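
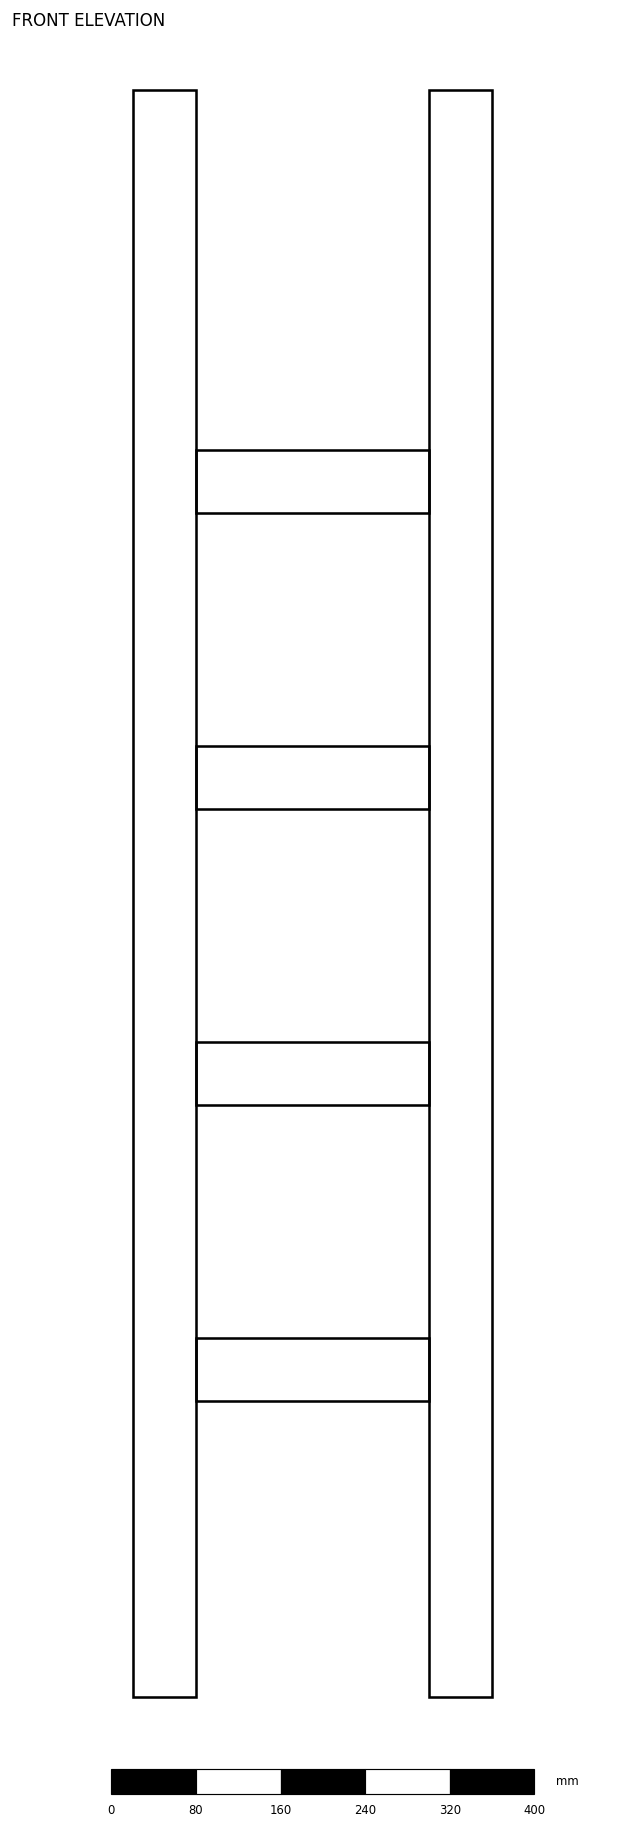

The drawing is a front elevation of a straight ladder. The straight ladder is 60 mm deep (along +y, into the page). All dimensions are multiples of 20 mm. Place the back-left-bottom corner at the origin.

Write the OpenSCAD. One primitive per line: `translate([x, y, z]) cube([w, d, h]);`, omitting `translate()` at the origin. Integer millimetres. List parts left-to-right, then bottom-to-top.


cube([60, 60, 1520]);
translate([60, 0, 280]) cube([220, 60, 60]);
translate([60, 0, 560]) cube([220, 60, 60]);
translate([60, 0, 840]) cube([220, 60, 60]);
translate([60, 0, 1120]) cube([220, 60, 60]);
translate([280, 0, 0]) cube([60, 60, 1520]);


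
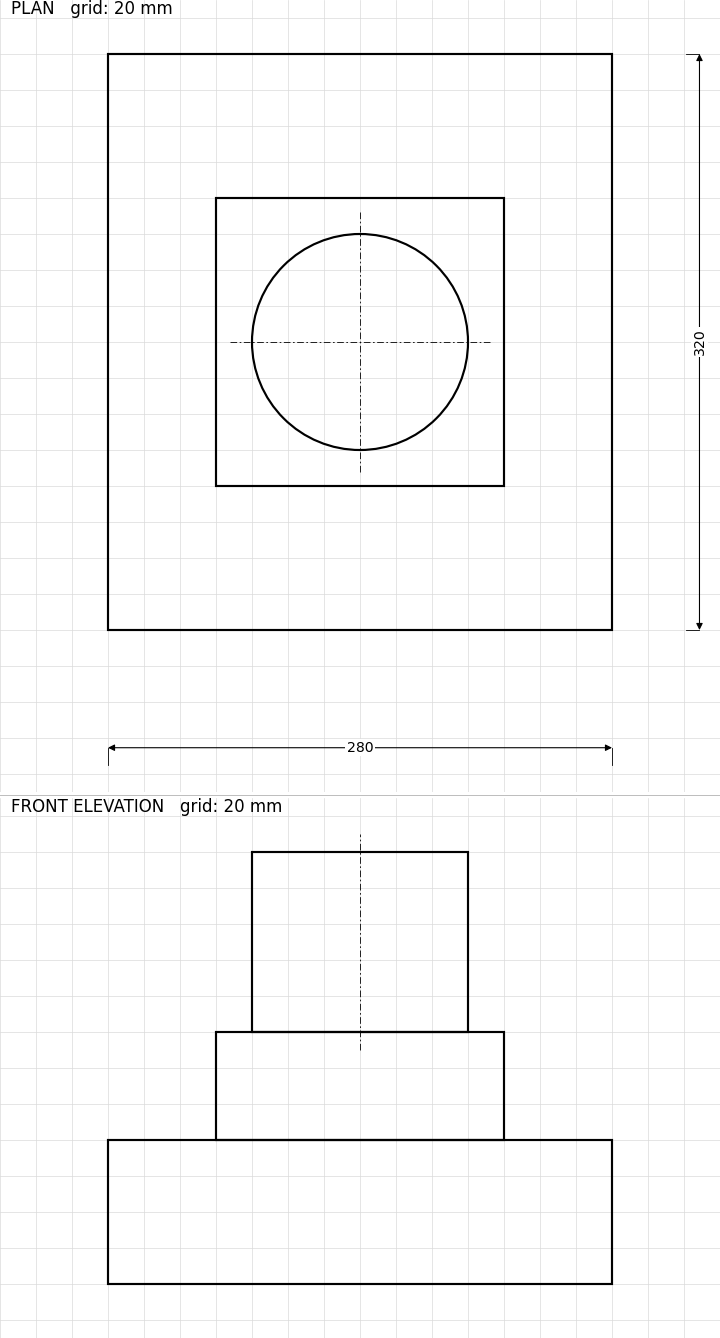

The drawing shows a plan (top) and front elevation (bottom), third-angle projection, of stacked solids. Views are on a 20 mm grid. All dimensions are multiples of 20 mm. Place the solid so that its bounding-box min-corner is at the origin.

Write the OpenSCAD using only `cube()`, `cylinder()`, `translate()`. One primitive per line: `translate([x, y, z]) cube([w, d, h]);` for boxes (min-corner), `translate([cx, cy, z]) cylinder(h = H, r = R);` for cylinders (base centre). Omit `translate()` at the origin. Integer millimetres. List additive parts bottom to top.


cube([280, 320, 80]);
translate([60, 80, 80]) cube([160, 160, 60]);
translate([140, 160, 140]) cylinder(h = 100, r = 60);


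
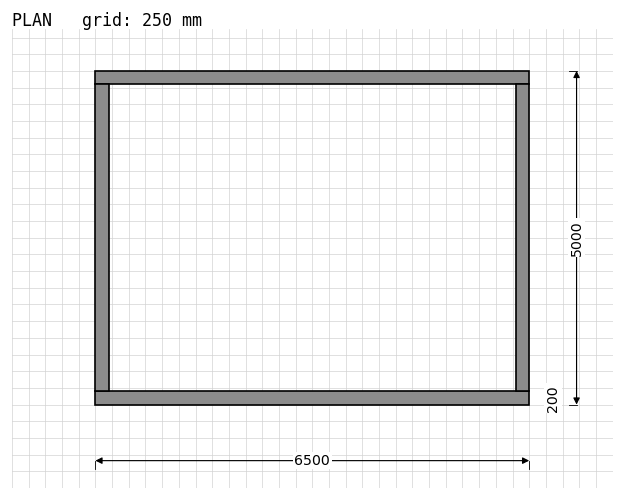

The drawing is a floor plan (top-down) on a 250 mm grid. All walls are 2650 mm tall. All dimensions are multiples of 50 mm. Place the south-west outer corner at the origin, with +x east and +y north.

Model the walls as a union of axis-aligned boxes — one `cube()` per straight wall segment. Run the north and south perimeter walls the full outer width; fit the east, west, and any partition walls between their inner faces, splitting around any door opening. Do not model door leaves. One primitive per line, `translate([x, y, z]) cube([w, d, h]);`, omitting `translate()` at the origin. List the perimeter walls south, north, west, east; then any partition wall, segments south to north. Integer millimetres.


cube([6500, 200, 2650]);
translate([0, 4800, 0]) cube([6500, 200, 2650]);
translate([0, 200, 0]) cube([200, 4600, 2650]);
translate([6300, 200, 0]) cube([200, 4600, 2650]);


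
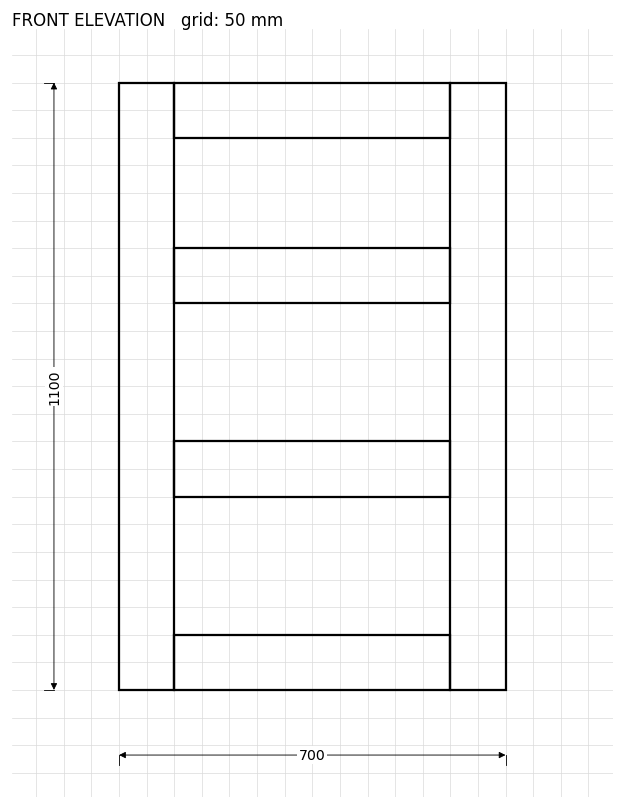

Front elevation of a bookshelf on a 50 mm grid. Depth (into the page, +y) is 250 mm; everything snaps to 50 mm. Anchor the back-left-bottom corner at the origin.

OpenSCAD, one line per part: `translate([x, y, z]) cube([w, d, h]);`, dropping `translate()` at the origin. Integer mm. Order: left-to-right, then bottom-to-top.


cube([100, 250, 1100]);
translate([100, 0, 0]) cube([500, 250, 100]);
translate([100, 0, 350]) cube([500, 250, 100]);
translate([100, 0, 700]) cube([500, 250, 100]);
translate([100, 0, 1000]) cube([500, 250, 100]);
translate([600, 0, 0]) cube([100, 250, 1100]);


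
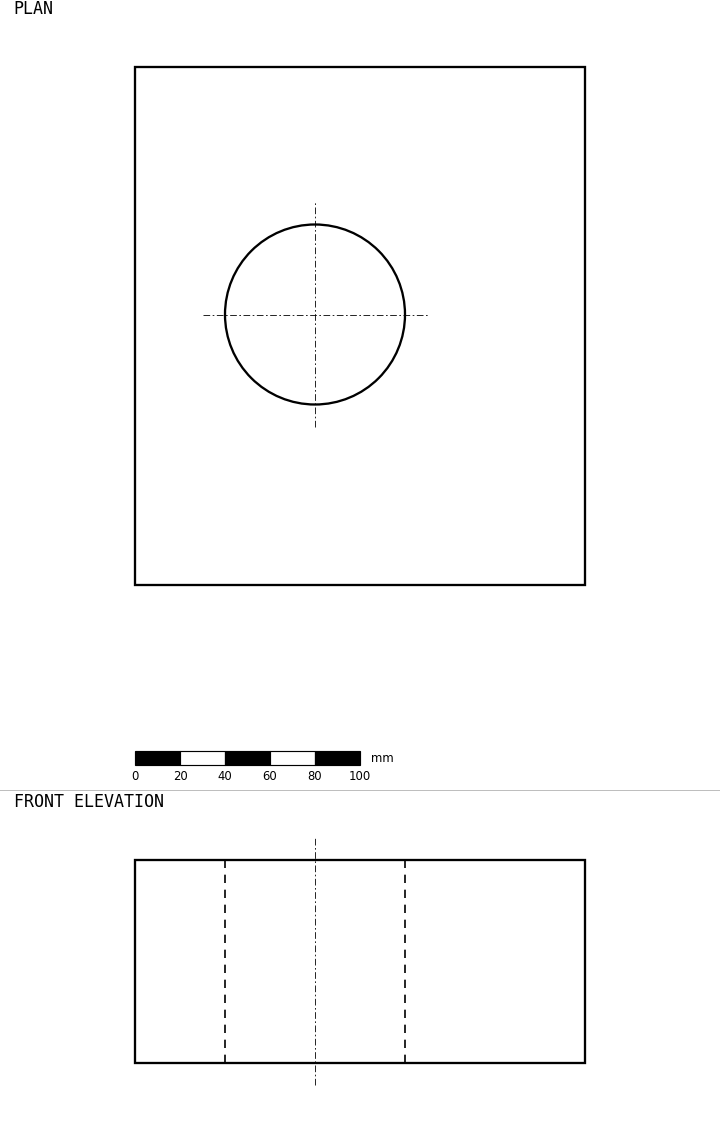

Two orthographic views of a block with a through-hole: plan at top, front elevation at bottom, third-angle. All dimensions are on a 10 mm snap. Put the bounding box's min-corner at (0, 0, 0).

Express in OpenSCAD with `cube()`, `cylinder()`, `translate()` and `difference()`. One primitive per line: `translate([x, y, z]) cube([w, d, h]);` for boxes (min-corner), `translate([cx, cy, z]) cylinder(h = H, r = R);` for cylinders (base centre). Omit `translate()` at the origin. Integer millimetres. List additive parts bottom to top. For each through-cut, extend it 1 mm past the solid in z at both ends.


difference() {
  cube([200, 230, 90]);
  translate([80, 120, -1]) cylinder(h = 92, r = 40);
}


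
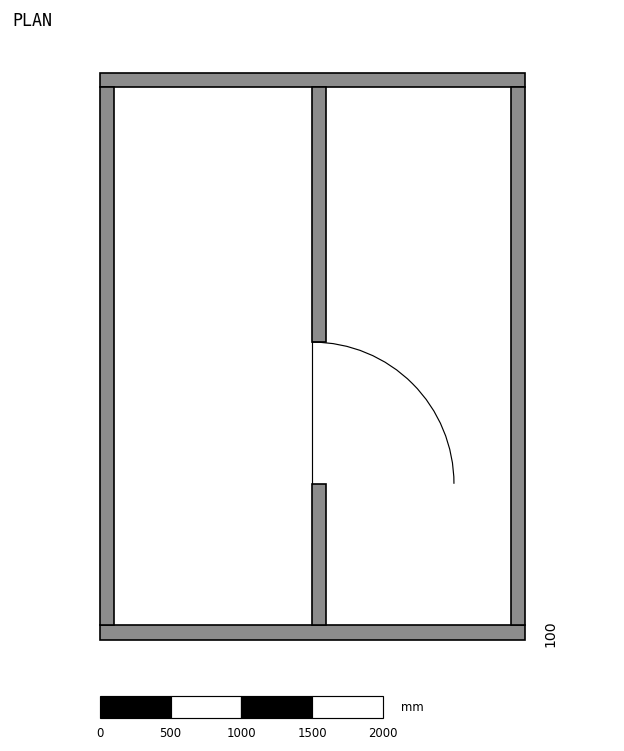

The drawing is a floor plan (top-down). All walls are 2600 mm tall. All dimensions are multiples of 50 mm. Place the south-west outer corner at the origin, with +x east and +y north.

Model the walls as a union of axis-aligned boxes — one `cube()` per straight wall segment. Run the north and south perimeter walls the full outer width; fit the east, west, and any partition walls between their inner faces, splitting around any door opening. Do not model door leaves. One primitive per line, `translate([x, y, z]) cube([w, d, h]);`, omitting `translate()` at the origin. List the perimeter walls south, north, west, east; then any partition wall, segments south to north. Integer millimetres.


cube([3000, 100, 2600]);
translate([0, 3900, 0]) cube([3000, 100, 2600]);
translate([0, 100, 0]) cube([100, 3800, 2600]);
translate([2900, 100, 0]) cube([100, 3800, 2600]);
translate([1500, 100, 0]) cube([100, 1000, 2600]);
translate([1500, 2100, 0]) cube([100, 1800, 2600]);


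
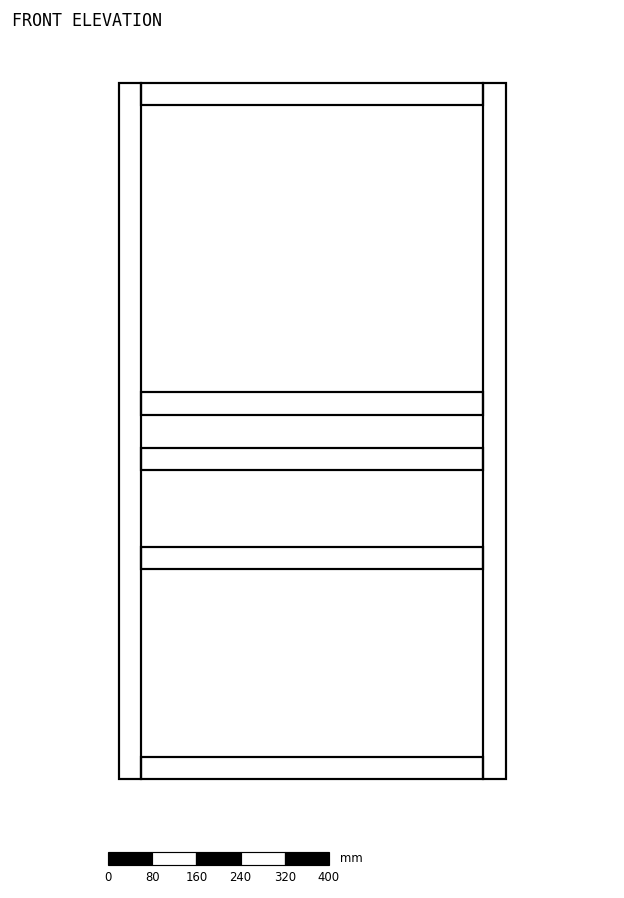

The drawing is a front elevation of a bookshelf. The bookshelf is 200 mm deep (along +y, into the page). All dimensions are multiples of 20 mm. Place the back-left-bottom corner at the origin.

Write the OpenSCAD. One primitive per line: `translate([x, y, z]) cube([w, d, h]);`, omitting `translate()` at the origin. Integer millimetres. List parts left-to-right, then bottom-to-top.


cube([40, 200, 1260]);
translate([40, 0, 0]) cube([620, 200, 40]);
translate([40, 0, 380]) cube([620, 200, 40]);
translate([40, 0, 560]) cube([620, 200, 40]);
translate([40, 0, 660]) cube([620, 200, 40]);
translate([40, 0, 1220]) cube([620, 200, 40]);
translate([660, 0, 0]) cube([40, 200, 1260]);


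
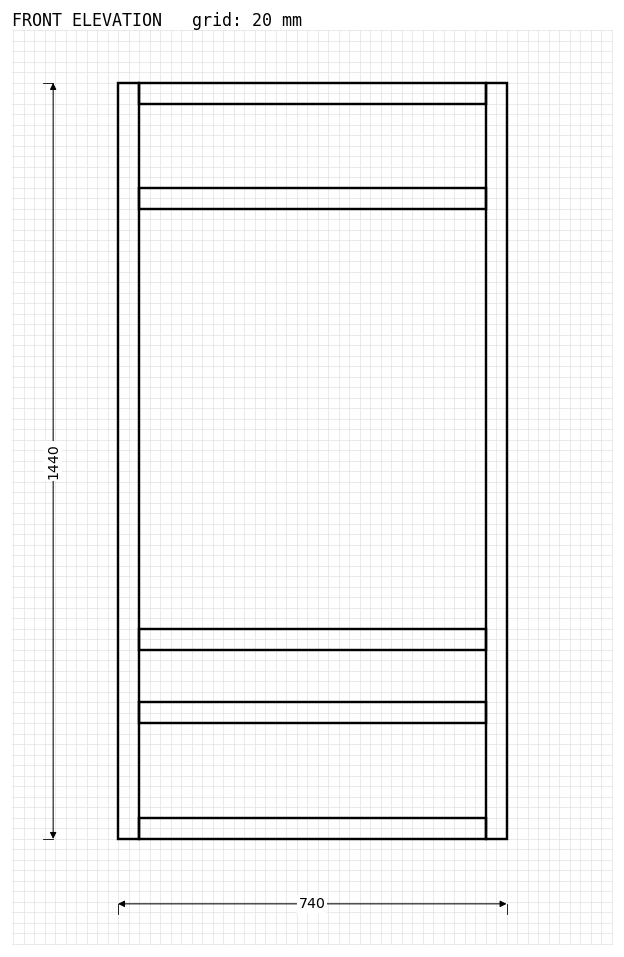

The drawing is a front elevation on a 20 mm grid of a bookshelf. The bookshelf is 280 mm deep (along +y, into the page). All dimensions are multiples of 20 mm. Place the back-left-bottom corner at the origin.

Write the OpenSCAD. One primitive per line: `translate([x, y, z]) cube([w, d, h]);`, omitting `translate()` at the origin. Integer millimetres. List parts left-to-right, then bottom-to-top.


cube([40, 280, 1440]);
translate([40, 0, 0]) cube([660, 280, 40]);
translate([40, 0, 220]) cube([660, 280, 40]);
translate([40, 0, 360]) cube([660, 280, 40]);
translate([40, 0, 1200]) cube([660, 280, 40]);
translate([40, 0, 1400]) cube([660, 280, 40]);
translate([700, 0, 0]) cube([40, 280, 1440]);


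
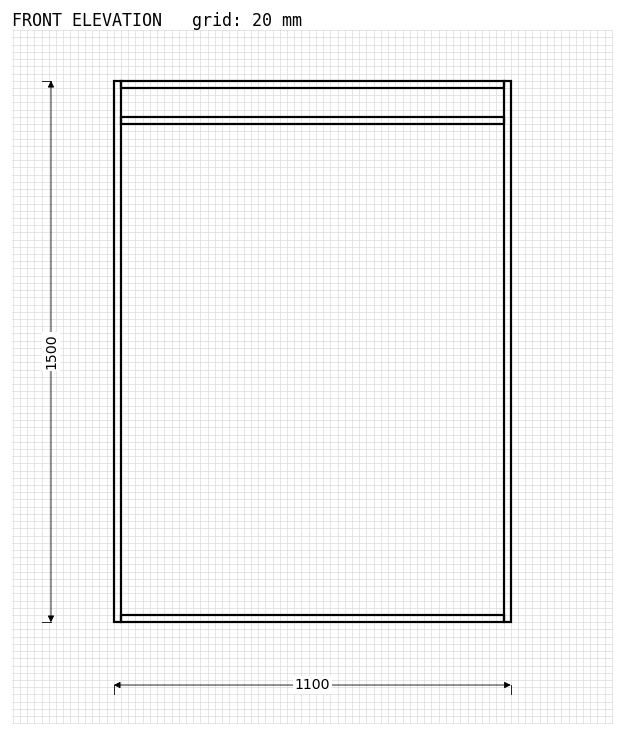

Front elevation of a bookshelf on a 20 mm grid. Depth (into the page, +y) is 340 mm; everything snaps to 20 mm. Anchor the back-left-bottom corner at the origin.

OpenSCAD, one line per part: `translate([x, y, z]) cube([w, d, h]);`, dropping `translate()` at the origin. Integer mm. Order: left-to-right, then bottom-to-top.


cube([20, 340, 1500]);
translate([20, 0, 0]) cube([1060, 340, 20]);
translate([20, 0, 1380]) cube([1060, 340, 20]);
translate([20, 0, 1480]) cube([1060, 340, 20]);
translate([1080, 0, 0]) cube([20, 340, 1500]);


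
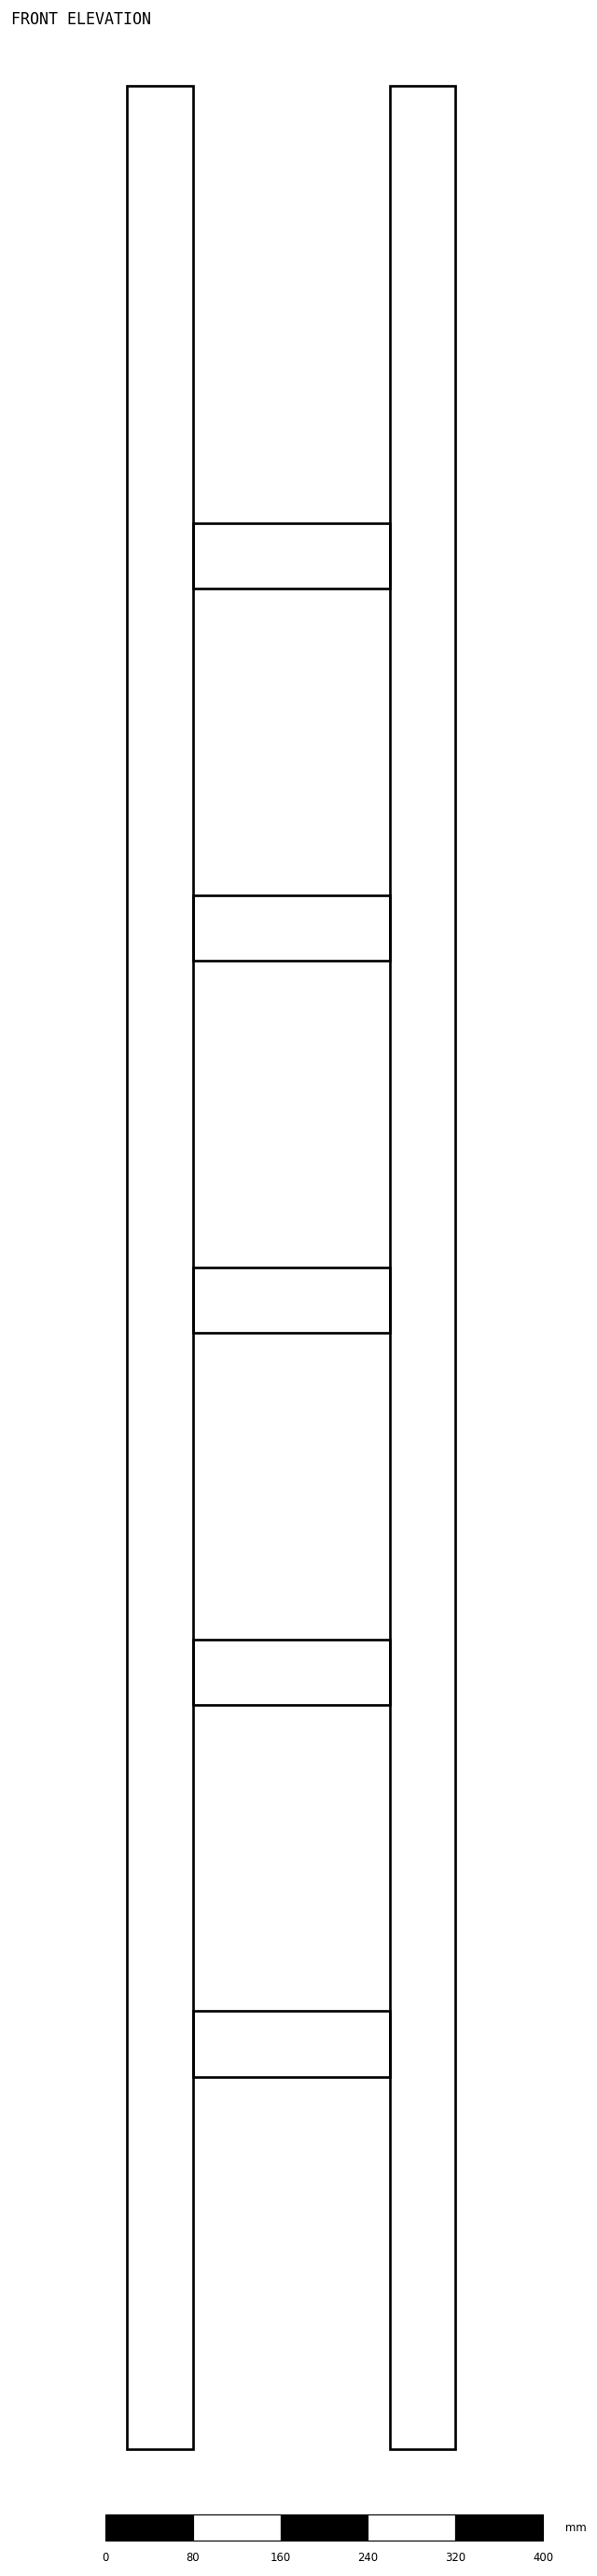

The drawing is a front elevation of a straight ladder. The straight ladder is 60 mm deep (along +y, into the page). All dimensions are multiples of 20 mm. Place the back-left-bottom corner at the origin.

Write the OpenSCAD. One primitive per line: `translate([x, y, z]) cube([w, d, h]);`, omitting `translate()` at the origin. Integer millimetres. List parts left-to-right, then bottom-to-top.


cube([60, 60, 2160]);
translate([60, 0, 340]) cube([180, 60, 60]);
translate([60, 0, 680]) cube([180, 60, 60]);
translate([60, 0, 1020]) cube([180, 60, 60]);
translate([60, 0, 1360]) cube([180, 60, 60]);
translate([60, 0, 1700]) cube([180, 60, 60]);
translate([240, 0, 0]) cube([60, 60, 2160]);


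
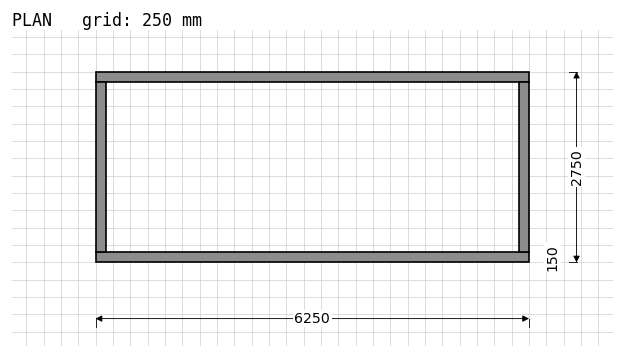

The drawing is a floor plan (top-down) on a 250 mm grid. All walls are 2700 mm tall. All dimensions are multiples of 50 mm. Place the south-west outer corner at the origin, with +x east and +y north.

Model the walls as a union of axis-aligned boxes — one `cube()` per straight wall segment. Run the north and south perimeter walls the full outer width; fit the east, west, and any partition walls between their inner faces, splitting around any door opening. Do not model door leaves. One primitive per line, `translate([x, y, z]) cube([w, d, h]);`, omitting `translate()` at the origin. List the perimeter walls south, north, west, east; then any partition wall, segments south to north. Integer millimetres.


cube([6250, 150, 2700]);
translate([0, 2600, 0]) cube([6250, 150, 2700]);
translate([0, 150, 0]) cube([150, 2450, 2700]);
translate([6100, 150, 0]) cube([150, 2450, 2700]);


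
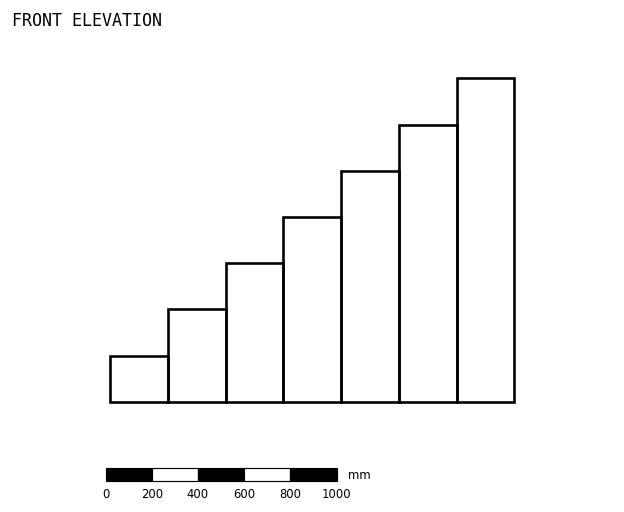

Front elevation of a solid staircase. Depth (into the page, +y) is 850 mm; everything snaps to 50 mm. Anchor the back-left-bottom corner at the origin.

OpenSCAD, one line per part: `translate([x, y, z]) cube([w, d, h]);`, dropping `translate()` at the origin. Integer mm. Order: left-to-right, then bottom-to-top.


cube([250, 850, 200]);
translate([250, 0, 0]) cube([250, 850, 400]);
translate([500, 0, 0]) cube([250, 850, 600]);
translate([750, 0, 0]) cube([250, 850, 800]);
translate([1000, 0, 0]) cube([250, 850, 1000]);
translate([1250, 0, 0]) cube([250, 850, 1200]);
translate([1500, 0, 0]) cube([250, 850, 1400]);


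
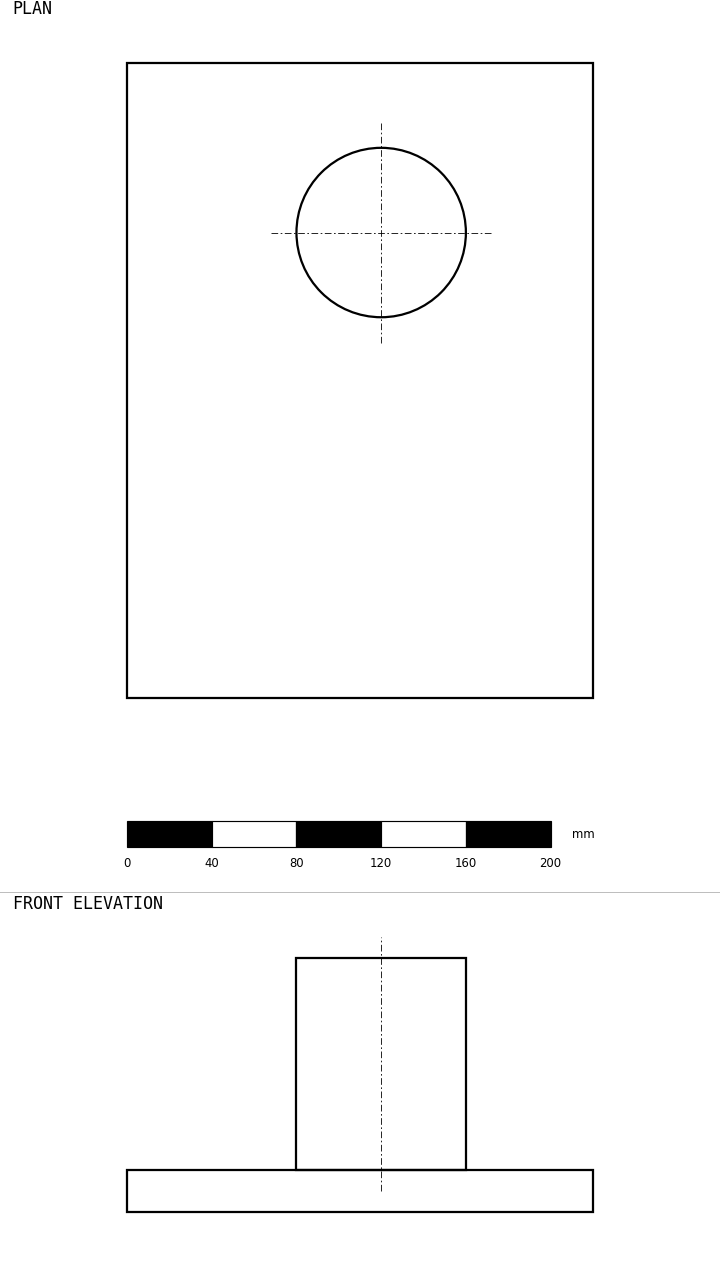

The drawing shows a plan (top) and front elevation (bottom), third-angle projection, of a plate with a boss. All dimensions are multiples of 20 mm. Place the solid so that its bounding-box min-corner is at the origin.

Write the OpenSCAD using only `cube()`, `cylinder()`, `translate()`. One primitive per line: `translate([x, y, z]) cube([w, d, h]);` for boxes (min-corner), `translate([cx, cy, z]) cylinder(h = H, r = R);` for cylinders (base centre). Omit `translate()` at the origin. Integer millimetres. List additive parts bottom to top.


cube([220, 300, 20]);
translate([120, 220, 20]) cylinder(h = 100, r = 40);


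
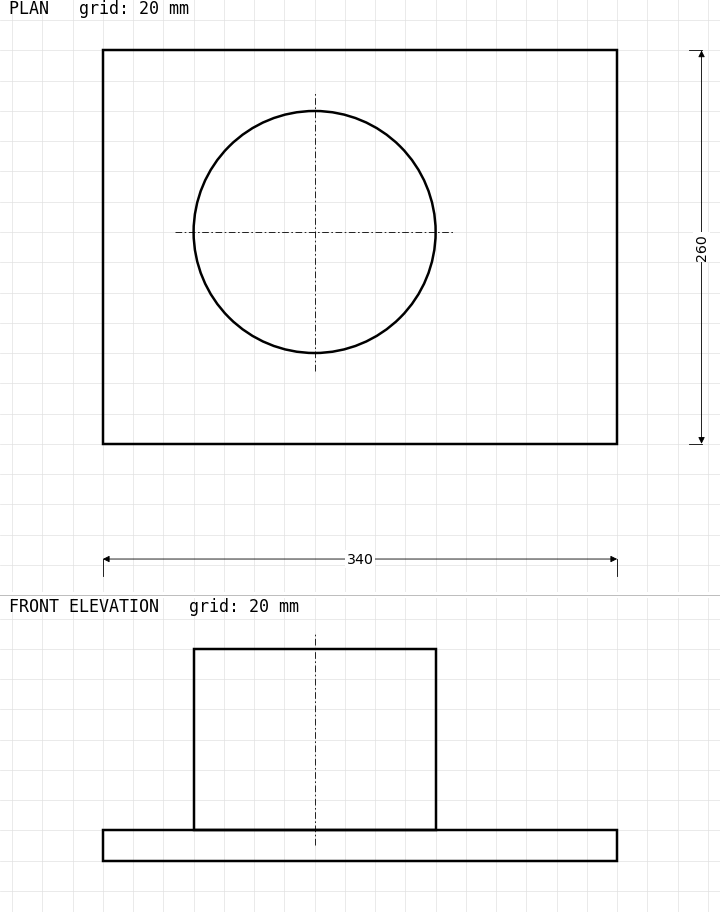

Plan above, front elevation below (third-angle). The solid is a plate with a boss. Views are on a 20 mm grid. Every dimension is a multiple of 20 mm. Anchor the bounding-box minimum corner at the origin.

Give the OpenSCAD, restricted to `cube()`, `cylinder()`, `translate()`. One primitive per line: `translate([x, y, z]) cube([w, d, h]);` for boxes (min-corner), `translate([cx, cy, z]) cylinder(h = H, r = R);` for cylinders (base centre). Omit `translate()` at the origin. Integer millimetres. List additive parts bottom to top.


cube([340, 260, 20]);
translate([140, 140, 20]) cylinder(h = 120, r = 80);


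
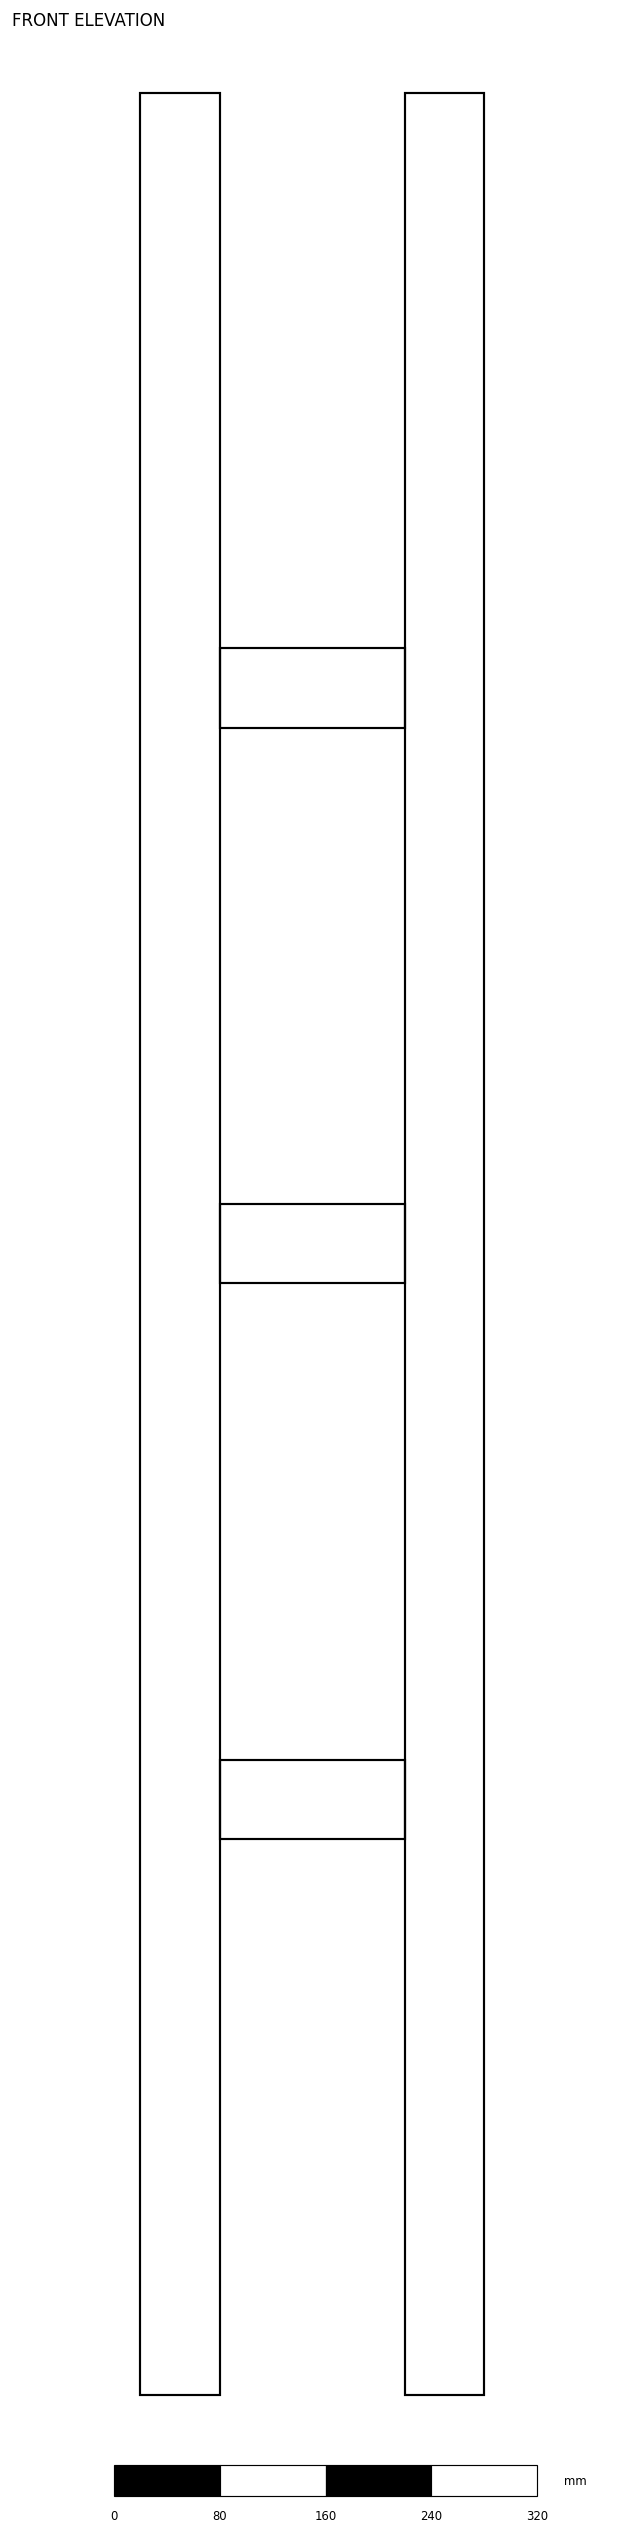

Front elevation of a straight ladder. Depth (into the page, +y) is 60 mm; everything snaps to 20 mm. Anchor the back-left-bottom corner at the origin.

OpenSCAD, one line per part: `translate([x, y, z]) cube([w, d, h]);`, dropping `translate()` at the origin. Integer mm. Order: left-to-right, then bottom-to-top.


cube([60, 60, 1740]);
translate([60, 0, 420]) cube([140, 60, 60]);
translate([60, 0, 840]) cube([140, 60, 60]);
translate([60, 0, 1260]) cube([140, 60, 60]);
translate([200, 0, 0]) cube([60, 60, 1740]);


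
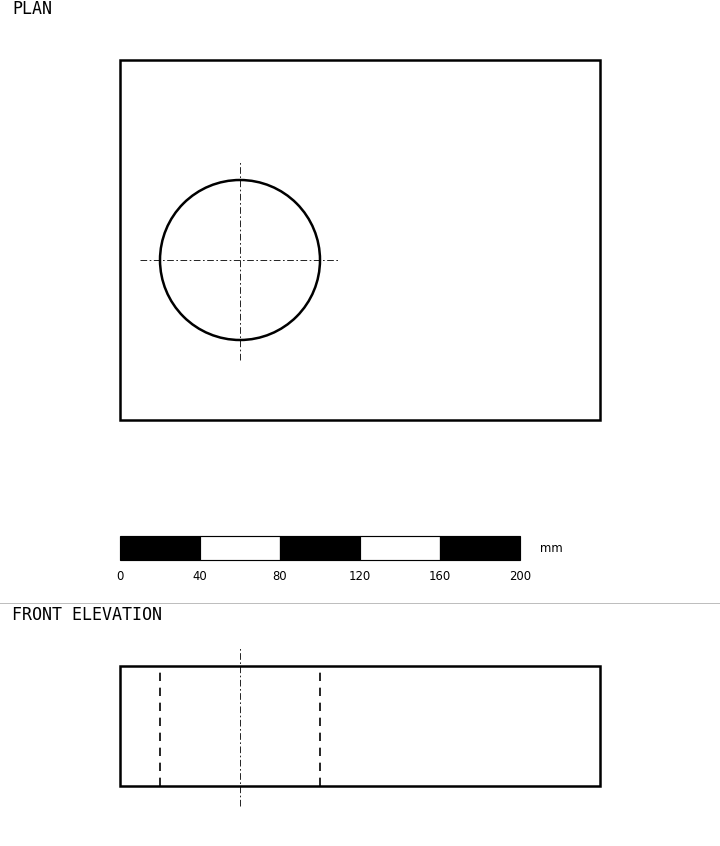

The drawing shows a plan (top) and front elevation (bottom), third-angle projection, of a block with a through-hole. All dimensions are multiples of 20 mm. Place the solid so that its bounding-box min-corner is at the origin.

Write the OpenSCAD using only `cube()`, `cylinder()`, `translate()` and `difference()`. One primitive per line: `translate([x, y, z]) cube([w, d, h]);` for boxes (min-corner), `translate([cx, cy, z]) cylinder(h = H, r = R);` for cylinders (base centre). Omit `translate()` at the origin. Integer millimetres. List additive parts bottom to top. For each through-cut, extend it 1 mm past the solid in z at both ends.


difference() {
  cube([240, 180, 60]);
  translate([60, 80, -1]) cylinder(h = 62, r = 40);
}


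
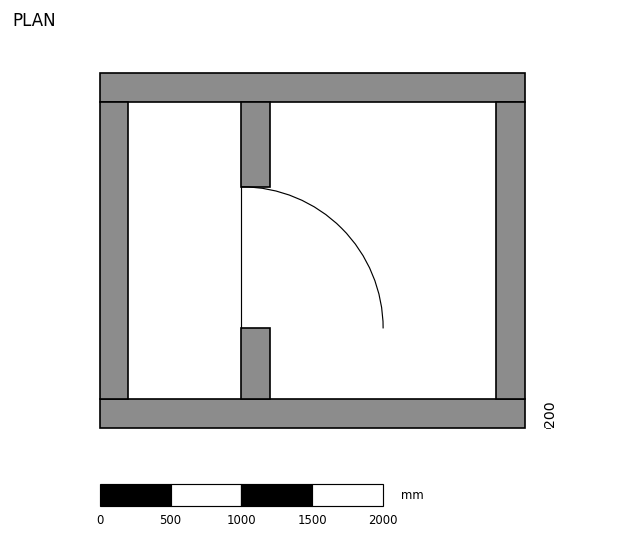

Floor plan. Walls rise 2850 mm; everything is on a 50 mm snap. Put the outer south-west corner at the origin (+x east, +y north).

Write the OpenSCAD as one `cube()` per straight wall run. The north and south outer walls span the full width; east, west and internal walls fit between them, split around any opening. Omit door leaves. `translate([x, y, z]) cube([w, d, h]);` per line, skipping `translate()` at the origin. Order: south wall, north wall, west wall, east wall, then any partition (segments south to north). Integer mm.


cube([3000, 200, 2850]);
translate([0, 2300, 0]) cube([3000, 200, 2850]);
translate([0, 200, 0]) cube([200, 2100, 2850]);
translate([2800, 200, 0]) cube([200, 2100, 2850]);
translate([1000, 200, 0]) cube([200, 500, 2850]);
translate([1000, 1700, 0]) cube([200, 600, 2850]);


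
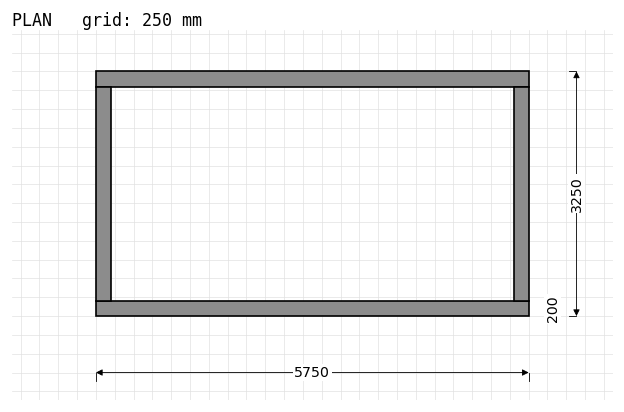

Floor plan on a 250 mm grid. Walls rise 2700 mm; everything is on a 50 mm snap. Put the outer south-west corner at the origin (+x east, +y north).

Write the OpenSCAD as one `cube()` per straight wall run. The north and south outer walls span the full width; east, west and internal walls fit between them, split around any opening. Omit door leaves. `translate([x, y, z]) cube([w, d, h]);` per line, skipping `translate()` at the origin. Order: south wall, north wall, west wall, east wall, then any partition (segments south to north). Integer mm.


cube([5750, 200, 2700]);
translate([0, 3050, 0]) cube([5750, 200, 2700]);
translate([0, 200, 0]) cube([200, 2850, 2700]);
translate([5550, 200, 0]) cube([200, 2850, 2700]);


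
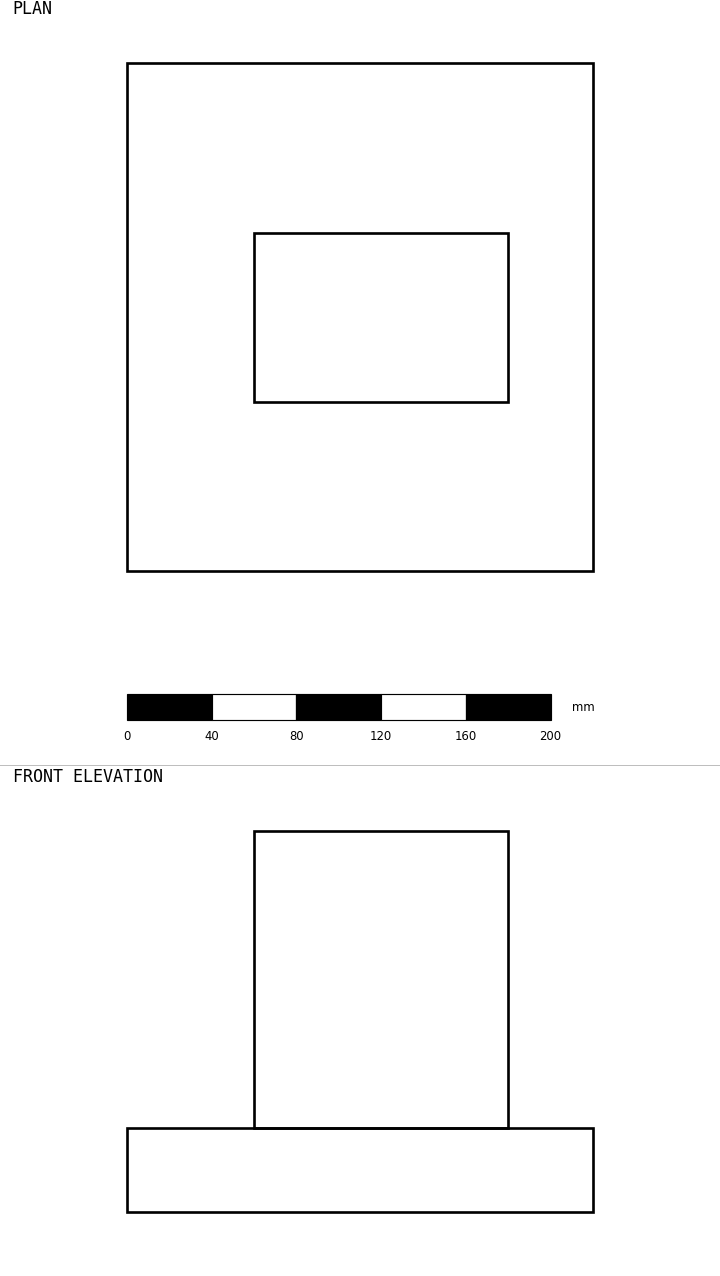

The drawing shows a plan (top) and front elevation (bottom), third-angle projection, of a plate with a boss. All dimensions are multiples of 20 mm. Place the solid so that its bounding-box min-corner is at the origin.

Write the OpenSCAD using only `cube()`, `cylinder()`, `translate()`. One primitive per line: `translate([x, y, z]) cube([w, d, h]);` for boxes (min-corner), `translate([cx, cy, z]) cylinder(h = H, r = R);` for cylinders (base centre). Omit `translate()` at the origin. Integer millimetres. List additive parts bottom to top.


cube([220, 240, 40]);
translate([60, 80, 40]) cube([120, 80, 140]);


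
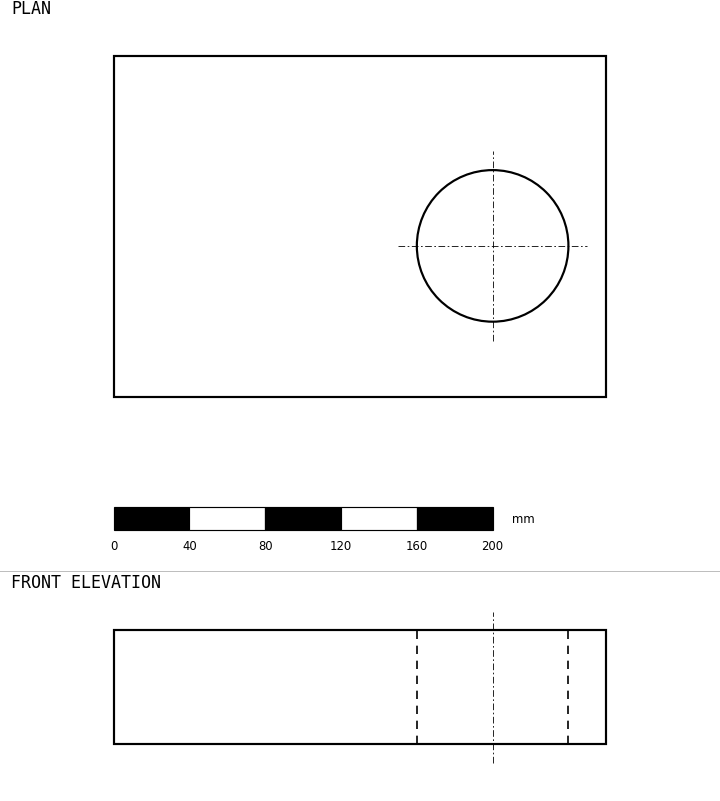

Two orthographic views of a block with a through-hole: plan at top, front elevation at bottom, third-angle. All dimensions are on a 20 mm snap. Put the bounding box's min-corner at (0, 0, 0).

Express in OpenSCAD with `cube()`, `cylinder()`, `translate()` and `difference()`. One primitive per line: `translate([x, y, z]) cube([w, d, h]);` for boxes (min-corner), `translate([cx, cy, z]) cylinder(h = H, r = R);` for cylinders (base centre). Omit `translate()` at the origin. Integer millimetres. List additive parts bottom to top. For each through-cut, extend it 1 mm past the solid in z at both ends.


difference() {
  cube([260, 180, 60]);
  translate([200, 80, -1]) cylinder(h = 62, r = 40);
}


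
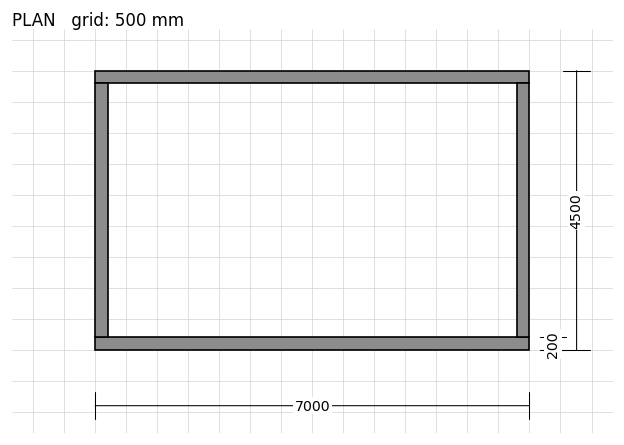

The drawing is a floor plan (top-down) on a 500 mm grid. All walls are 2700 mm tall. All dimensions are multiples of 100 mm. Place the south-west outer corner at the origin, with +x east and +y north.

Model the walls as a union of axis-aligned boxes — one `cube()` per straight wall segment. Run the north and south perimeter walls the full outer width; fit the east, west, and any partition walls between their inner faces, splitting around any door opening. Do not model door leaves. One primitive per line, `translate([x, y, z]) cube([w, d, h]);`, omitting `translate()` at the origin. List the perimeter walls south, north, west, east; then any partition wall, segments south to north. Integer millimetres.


cube([7000, 200, 2700]);
translate([0, 4300, 0]) cube([7000, 200, 2700]);
translate([0, 200, 0]) cube([200, 4100, 2700]);
translate([6800, 200, 0]) cube([200, 4100, 2700]);


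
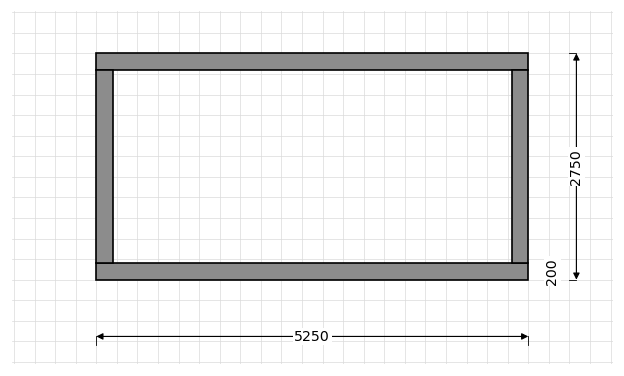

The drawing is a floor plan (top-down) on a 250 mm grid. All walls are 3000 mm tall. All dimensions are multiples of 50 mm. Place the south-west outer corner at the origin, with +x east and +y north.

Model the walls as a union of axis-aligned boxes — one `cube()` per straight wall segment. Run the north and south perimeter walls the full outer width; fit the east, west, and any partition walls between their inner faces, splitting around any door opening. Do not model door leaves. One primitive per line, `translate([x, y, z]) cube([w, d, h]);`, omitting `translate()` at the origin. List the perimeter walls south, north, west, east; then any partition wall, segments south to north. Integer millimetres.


cube([5250, 200, 3000]);
translate([0, 2550, 0]) cube([5250, 200, 3000]);
translate([0, 200, 0]) cube([200, 2350, 3000]);
translate([5050, 200, 0]) cube([200, 2350, 3000]);


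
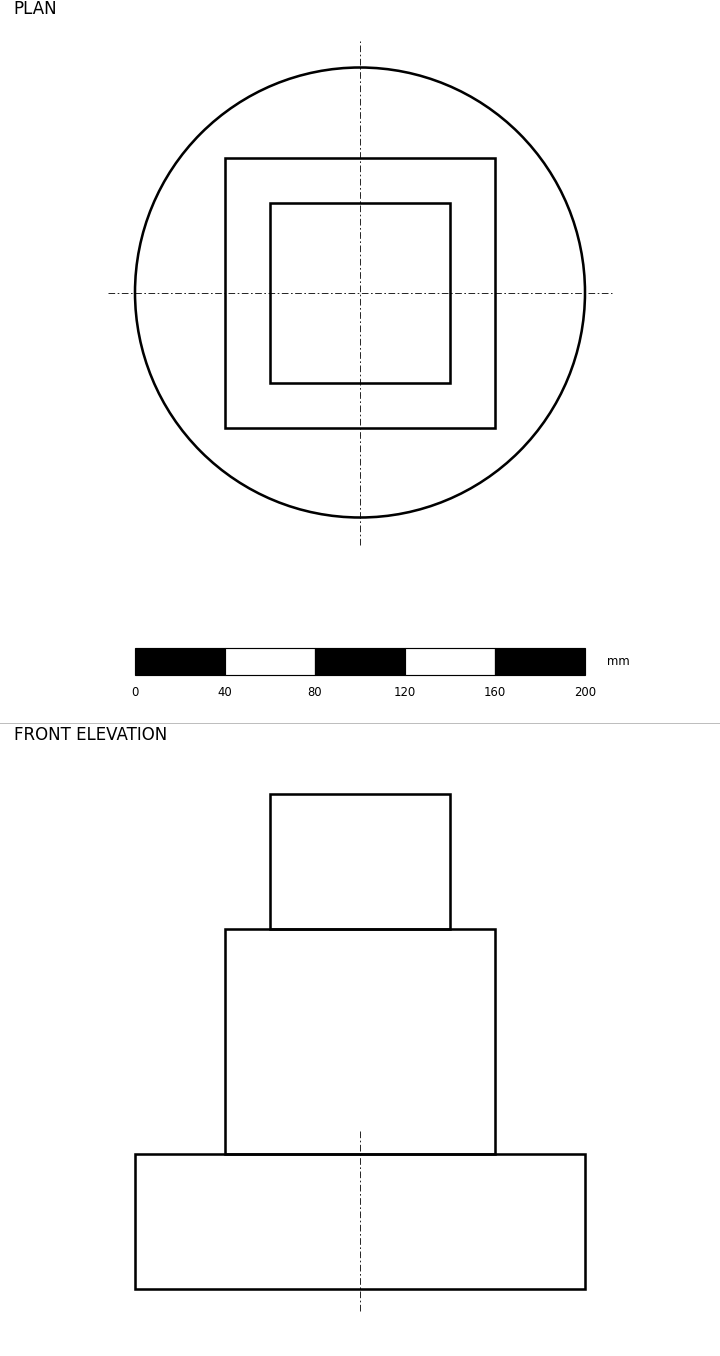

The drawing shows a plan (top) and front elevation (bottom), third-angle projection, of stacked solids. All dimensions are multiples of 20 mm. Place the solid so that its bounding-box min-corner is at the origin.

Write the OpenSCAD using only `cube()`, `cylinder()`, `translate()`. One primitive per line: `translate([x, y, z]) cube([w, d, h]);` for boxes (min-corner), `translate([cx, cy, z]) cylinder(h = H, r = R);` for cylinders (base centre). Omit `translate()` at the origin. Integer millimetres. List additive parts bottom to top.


translate([100, 100, 0]) cylinder(h = 60, r = 100);
translate([40, 40, 60]) cube([120, 120, 100]);
translate([60, 60, 160]) cube([80, 80, 60]);


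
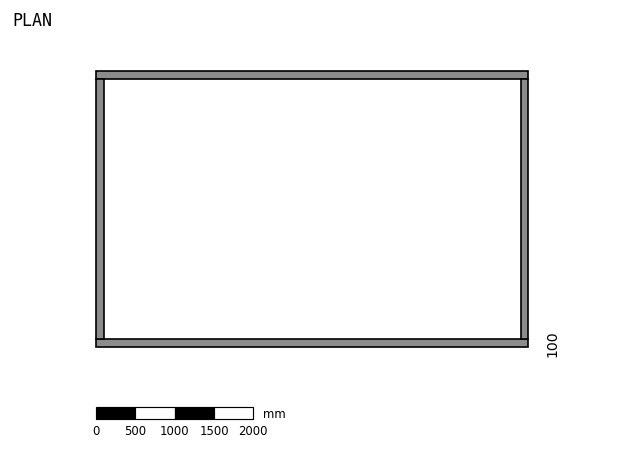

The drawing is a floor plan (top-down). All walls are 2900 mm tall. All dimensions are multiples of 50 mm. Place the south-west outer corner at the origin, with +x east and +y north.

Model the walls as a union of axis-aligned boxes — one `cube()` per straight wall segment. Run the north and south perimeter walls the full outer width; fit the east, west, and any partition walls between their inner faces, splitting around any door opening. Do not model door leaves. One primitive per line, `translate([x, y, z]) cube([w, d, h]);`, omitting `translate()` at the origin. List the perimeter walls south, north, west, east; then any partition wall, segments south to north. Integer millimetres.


cube([5500, 100, 2900]);
translate([0, 3400, 0]) cube([5500, 100, 2900]);
translate([0, 100, 0]) cube([100, 3300, 2900]);
translate([5400, 100, 0]) cube([100, 3300, 2900]);


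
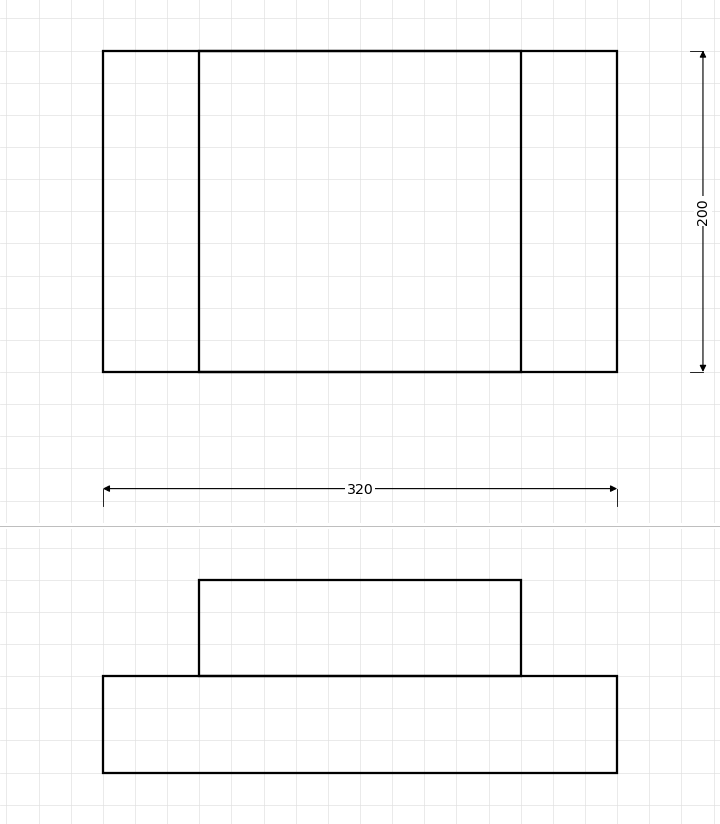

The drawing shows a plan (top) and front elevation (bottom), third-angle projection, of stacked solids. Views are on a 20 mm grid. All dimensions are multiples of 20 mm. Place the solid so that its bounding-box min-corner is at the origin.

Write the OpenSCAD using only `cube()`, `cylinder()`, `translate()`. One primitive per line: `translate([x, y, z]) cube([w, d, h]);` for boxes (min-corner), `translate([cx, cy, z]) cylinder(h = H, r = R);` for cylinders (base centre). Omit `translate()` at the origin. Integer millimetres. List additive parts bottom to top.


cube([320, 200, 60]);
translate([60, 0, 60]) cube([200, 200, 60]);


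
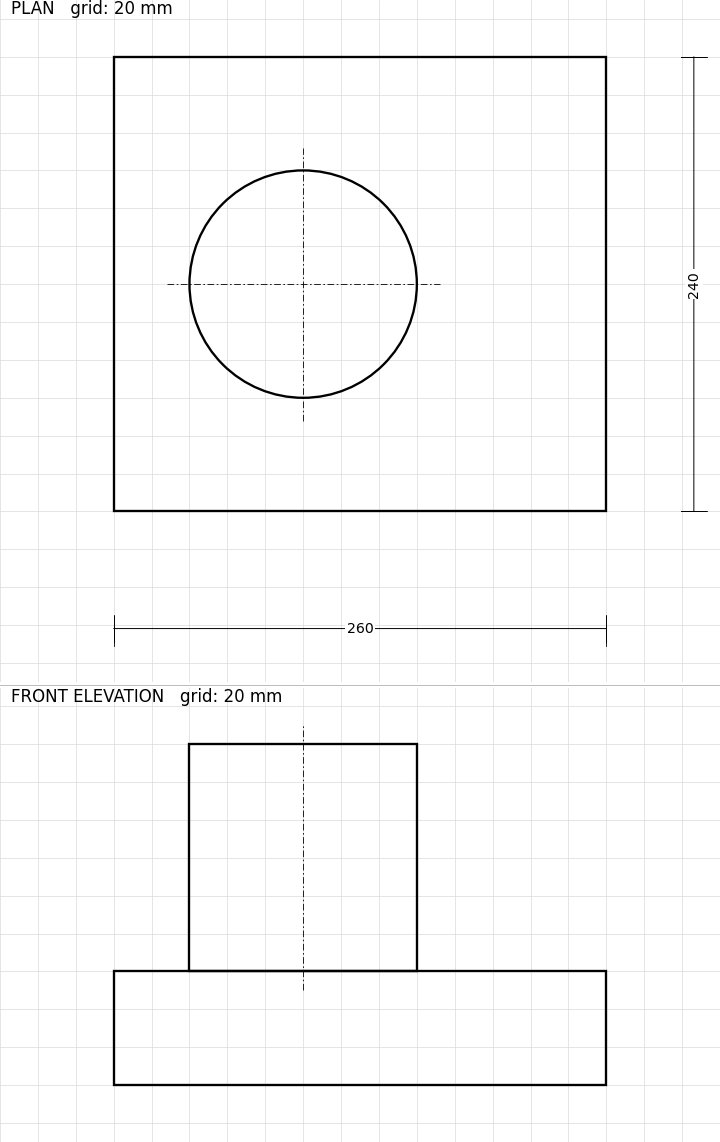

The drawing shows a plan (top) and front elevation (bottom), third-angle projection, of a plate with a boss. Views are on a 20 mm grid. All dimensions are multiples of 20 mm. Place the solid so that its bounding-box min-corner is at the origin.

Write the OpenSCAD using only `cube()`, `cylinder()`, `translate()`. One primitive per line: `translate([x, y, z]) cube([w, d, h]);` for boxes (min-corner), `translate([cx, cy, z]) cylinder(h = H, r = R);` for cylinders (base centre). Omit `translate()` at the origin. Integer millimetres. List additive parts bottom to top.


cube([260, 240, 60]);
translate([100, 120, 60]) cylinder(h = 120, r = 60);


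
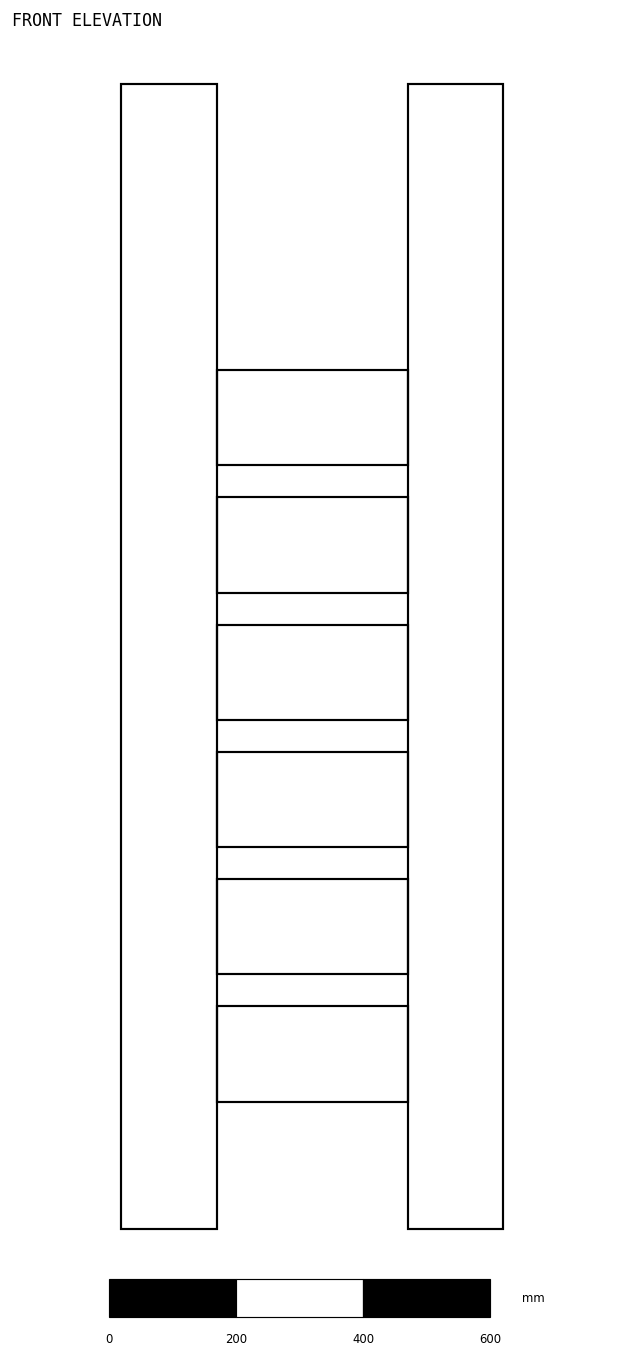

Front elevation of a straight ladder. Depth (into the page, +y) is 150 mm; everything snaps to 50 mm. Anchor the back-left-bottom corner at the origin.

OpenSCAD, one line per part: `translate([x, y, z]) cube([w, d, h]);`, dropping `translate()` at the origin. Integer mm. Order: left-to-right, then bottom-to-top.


cube([150, 150, 1800]);
translate([150, 0, 200]) cube([300, 150, 150]);
translate([150, 0, 400]) cube([300, 150, 150]);
translate([150, 0, 600]) cube([300, 150, 150]);
translate([150, 0, 800]) cube([300, 150, 150]);
translate([150, 0, 1000]) cube([300, 150, 150]);
translate([150, 0, 1200]) cube([300, 150, 150]);
translate([450, 0, 0]) cube([150, 150, 1800]);


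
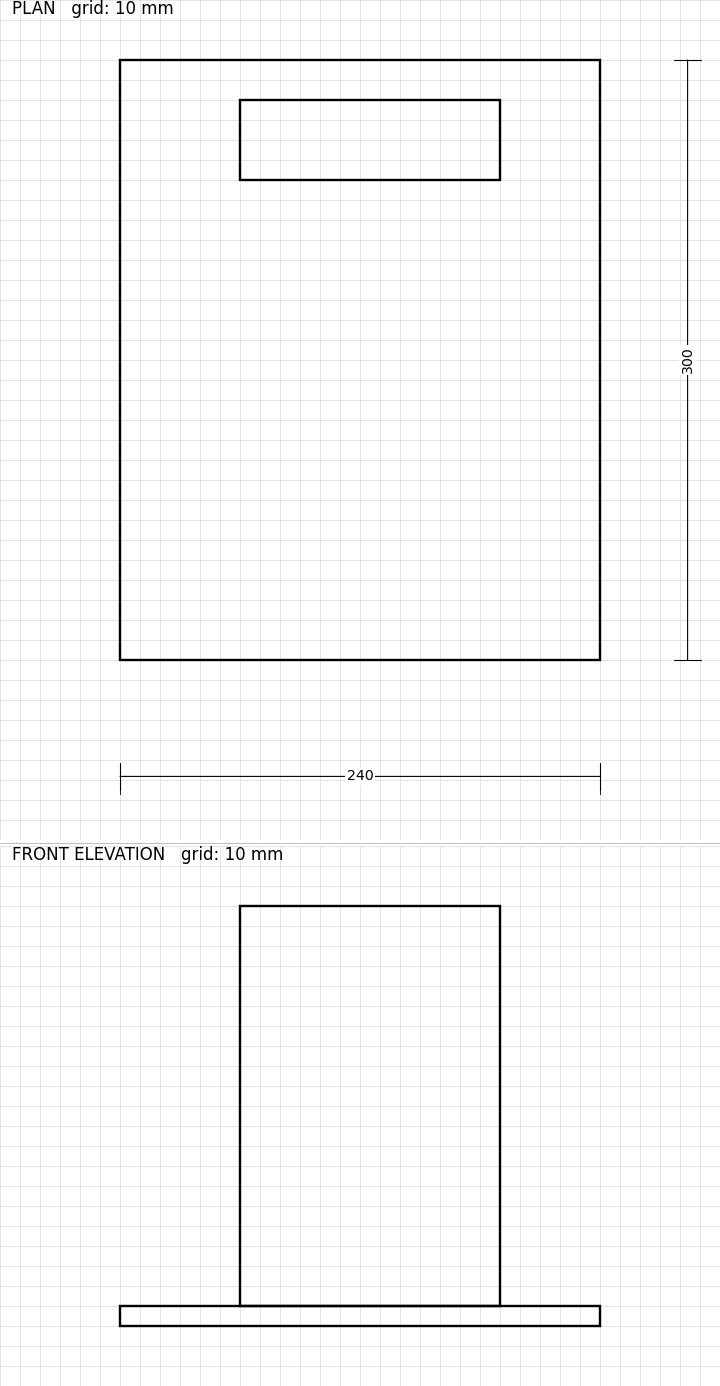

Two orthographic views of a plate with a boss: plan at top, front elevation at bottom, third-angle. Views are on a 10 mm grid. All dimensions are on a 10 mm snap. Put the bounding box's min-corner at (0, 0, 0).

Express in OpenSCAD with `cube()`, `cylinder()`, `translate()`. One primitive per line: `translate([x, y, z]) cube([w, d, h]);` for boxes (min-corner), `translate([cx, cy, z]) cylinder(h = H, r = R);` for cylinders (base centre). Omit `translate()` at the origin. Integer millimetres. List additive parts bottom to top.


cube([240, 300, 10]);
translate([60, 240, 10]) cube([130, 40, 200]);


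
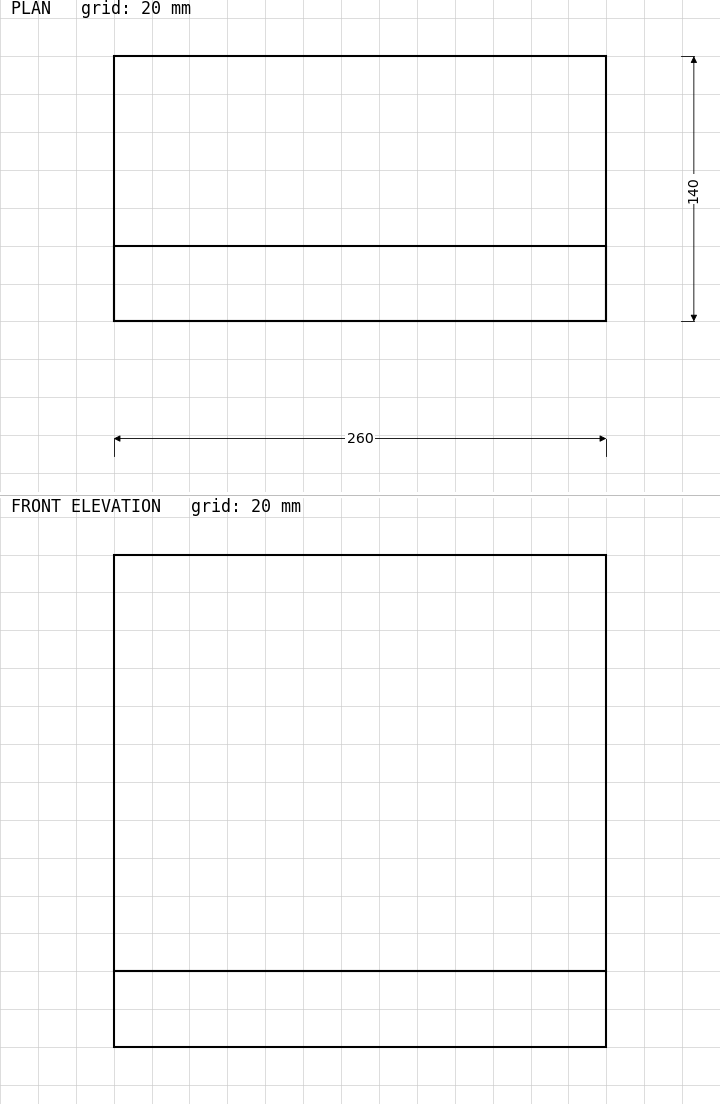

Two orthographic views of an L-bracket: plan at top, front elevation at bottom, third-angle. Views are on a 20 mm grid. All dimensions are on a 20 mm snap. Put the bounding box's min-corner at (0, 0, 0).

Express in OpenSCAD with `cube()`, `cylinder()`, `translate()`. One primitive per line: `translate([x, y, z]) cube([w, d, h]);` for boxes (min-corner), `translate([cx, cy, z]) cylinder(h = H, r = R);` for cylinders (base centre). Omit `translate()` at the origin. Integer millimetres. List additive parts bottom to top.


cube([260, 140, 40]);
translate([0, 0, 40]) cube([260, 40, 220]);


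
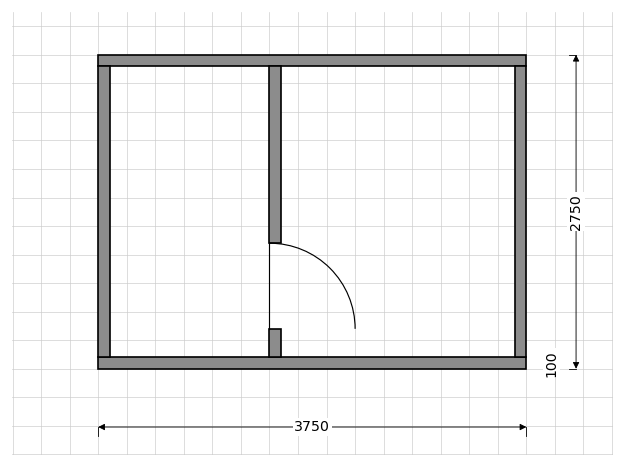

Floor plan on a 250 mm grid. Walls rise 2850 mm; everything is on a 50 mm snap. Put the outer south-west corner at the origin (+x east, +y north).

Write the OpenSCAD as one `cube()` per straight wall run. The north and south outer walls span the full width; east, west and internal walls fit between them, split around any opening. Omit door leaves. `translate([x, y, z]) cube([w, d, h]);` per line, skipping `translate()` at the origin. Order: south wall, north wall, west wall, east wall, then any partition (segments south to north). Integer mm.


cube([3750, 100, 2850]);
translate([0, 2650, 0]) cube([3750, 100, 2850]);
translate([0, 100, 0]) cube([100, 2550, 2850]);
translate([3650, 100, 0]) cube([100, 2550, 2850]);
translate([1500, 100, 0]) cube([100, 250, 2850]);
translate([1500, 1100, 0]) cube([100, 1550, 2850]);


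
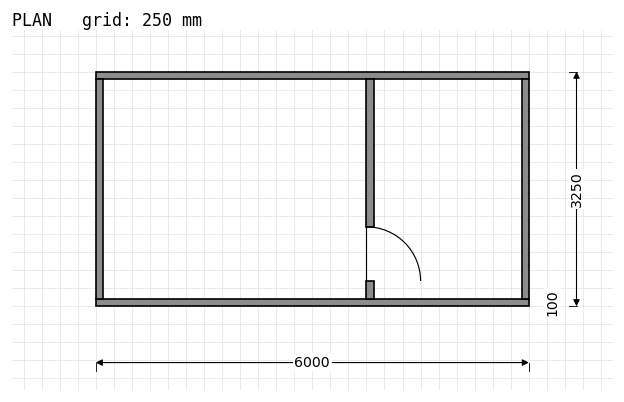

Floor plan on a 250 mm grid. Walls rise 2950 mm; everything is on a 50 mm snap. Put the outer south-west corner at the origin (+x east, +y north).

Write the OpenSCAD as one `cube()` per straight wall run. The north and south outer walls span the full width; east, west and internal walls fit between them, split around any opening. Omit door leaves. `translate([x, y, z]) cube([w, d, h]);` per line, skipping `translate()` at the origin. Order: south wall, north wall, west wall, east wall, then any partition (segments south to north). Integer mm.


cube([6000, 100, 2950]);
translate([0, 3150, 0]) cube([6000, 100, 2950]);
translate([0, 100, 0]) cube([100, 3050, 2950]);
translate([5900, 100, 0]) cube([100, 3050, 2950]);
translate([3750, 100, 0]) cube([100, 250, 2950]);
translate([3750, 1100, 0]) cube([100, 2050, 2950]);


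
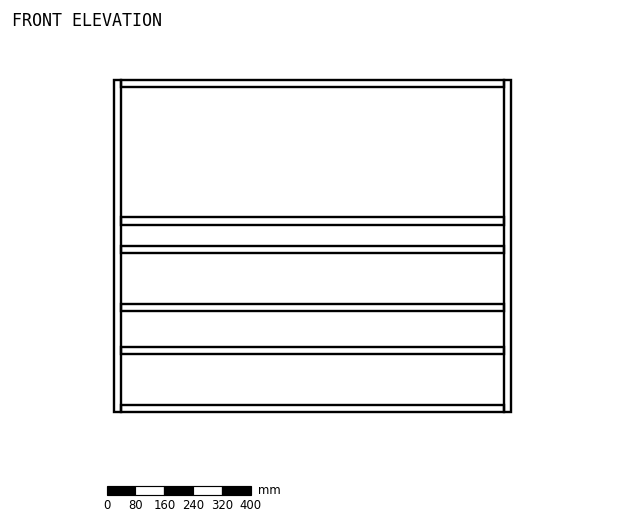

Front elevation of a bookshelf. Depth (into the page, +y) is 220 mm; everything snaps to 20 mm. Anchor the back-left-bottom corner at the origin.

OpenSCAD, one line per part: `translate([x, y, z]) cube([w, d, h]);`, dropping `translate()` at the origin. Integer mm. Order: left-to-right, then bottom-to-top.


cube([20, 220, 920]);
translate([20, 0, 0]) cube([1060, 220, 20]);
translate([20, 0, 160]) cube([1060, 220, 20]);
translate([20, 0, 280]) cube([1060, 220, 20]);
translate([20, 0, 440]) cube([1060, 220, 20]);
translate([20, 0, 520]) cube([1060, 220, 20]);
translate([20, 0, 900]) cube([1060, 220, 20]);
translate([1080, 0, 0]) cube([20, 220, 920]);


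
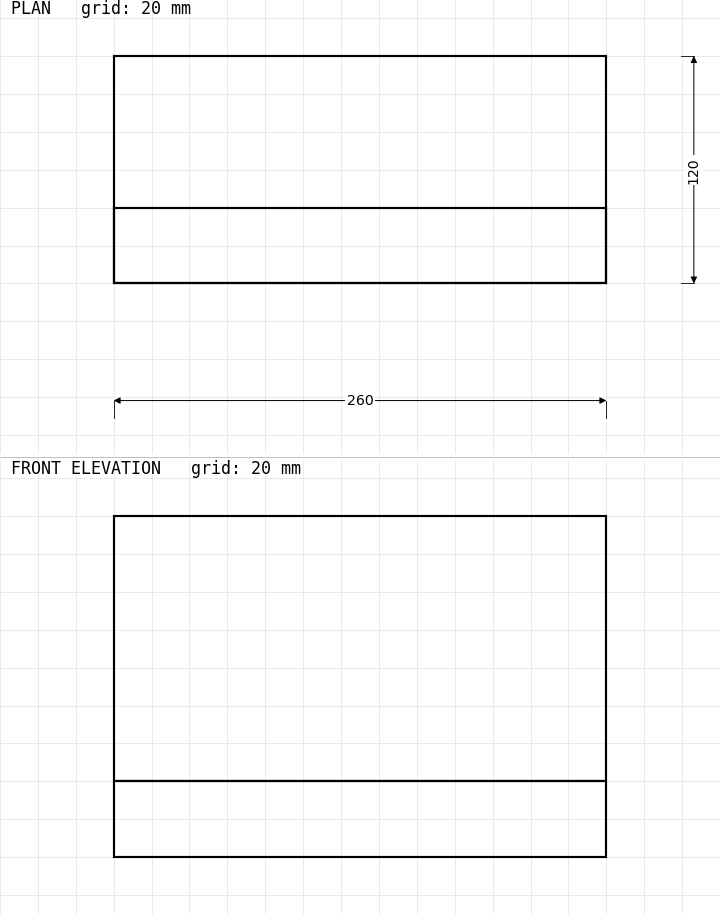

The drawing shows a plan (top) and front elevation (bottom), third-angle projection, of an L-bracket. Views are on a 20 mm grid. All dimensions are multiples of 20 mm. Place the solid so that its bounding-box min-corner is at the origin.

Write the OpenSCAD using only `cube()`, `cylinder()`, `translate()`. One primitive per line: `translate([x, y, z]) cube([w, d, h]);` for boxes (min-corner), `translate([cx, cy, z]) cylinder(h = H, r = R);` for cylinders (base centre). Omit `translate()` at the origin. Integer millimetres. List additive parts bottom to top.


cube([260, 120, 40]);
translate([0, 0, 40]) cube([260, 40, 140]);


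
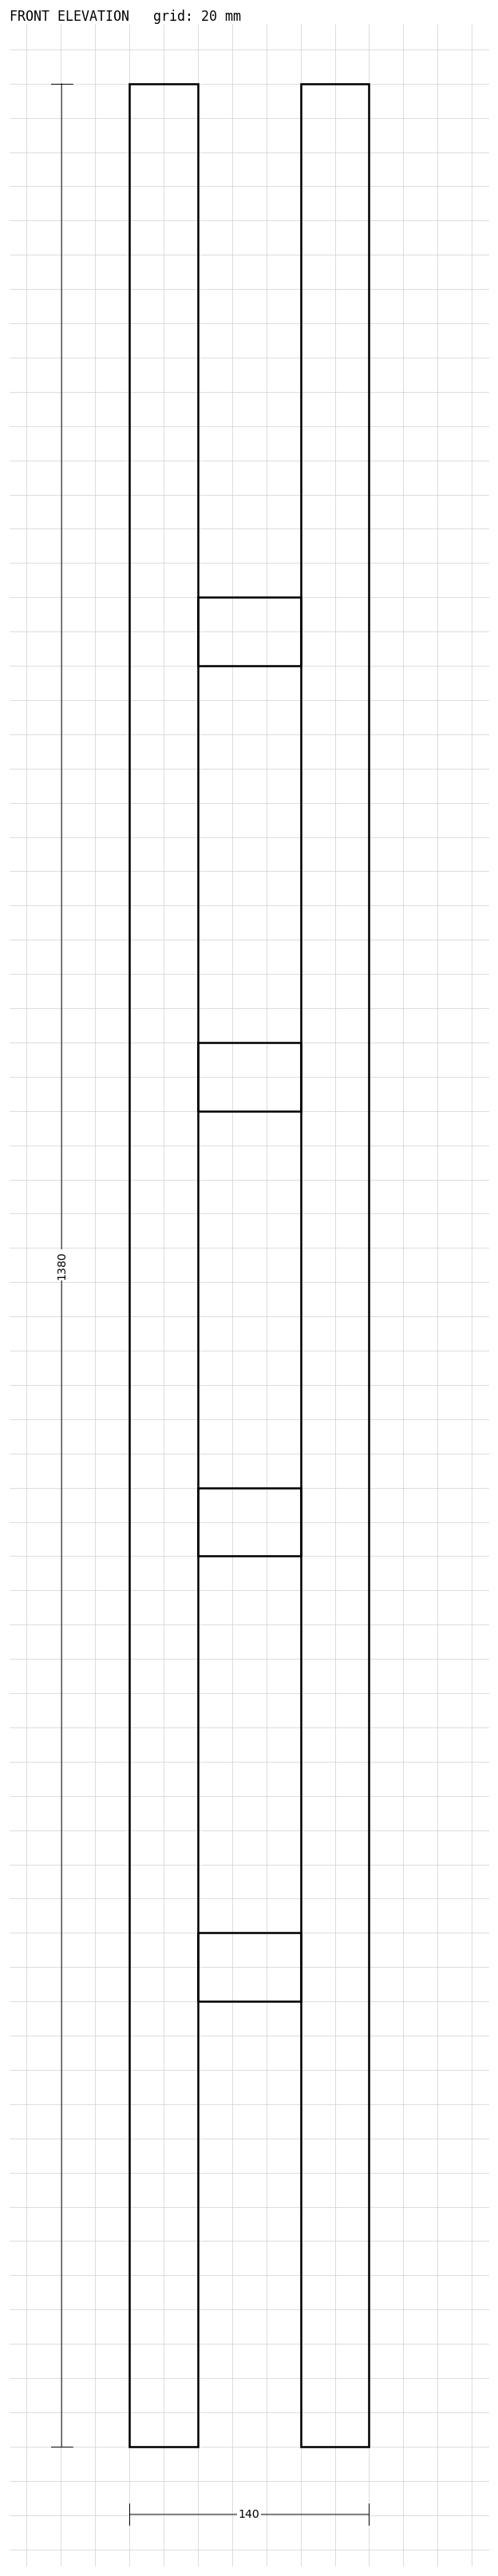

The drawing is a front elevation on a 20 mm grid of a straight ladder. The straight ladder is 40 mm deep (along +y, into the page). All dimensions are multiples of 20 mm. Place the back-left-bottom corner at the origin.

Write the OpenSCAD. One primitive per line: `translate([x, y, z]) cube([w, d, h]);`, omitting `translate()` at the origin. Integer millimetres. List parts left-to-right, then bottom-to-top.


cube([40, 40, 1380]);
translate([40, 0, 260]) cube([60, 40, 40]);
translate([40, 0, 520]) cube([60, 40, 40]);
translate([40, 0, 780]) cube([60, 40, 40]);
translate([40, 0, 1040]) cube([60, 40, 40]);
translate([100, 0, 0]) cube([40, 40, 1380]);
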